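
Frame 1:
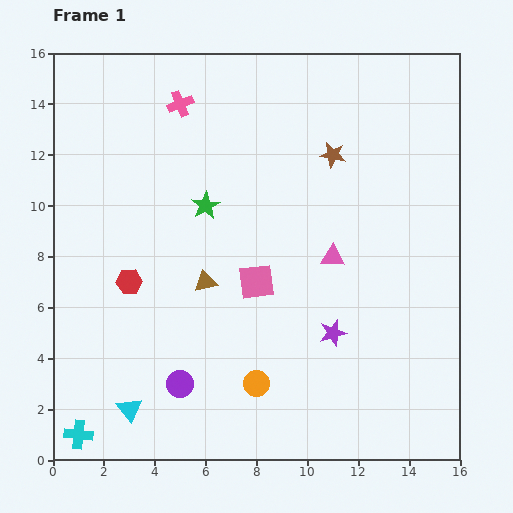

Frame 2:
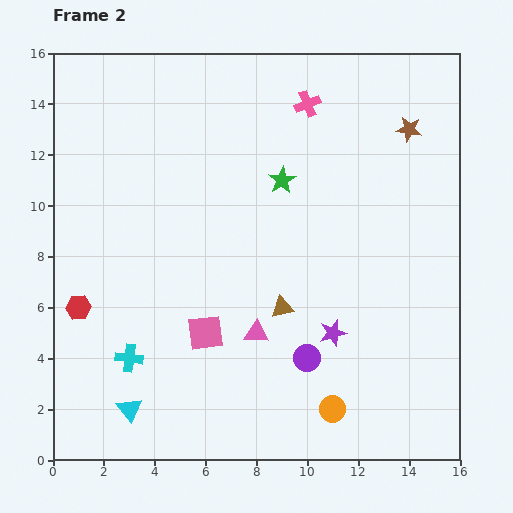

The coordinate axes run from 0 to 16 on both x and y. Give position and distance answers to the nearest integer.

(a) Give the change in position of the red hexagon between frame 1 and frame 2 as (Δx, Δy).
(-2, -1)

The red hexagon was at (3, 7) in frame 1 and (1, 6) in frame 2.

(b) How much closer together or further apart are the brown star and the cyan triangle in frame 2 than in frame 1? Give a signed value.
+3

Distance in frame 1: 13. Distance in frame 2: 16.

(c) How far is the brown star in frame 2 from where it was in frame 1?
3

The brown star moved from (11, 12) to (14, 13), a distance of √(3² + 1²) ≈ 3.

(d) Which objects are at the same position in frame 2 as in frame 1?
the purple star, the cyan triangle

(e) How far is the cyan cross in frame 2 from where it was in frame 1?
4

The cyan cross moved from (1, 1) to (3, 4), a distance of √(2² + 3²) ≈ 4.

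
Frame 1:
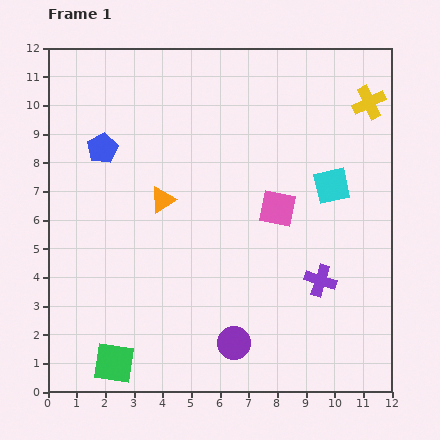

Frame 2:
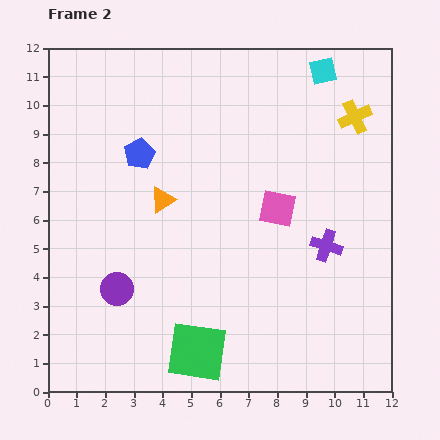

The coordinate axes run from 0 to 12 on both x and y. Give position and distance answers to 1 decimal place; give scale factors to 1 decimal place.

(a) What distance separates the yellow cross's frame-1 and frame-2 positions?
0.7

The yellow cross moved from (11.2, 10.1) to (10.7, 9.6), a distance of √(0.5² + 0.5²) ≈ 0.7.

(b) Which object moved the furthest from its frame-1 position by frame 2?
the purple circle

(moved 4.5; next 4.0)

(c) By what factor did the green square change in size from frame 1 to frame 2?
1.5×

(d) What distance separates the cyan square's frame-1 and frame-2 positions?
4.0

The cyan square moved from (9.9, 7.2) to (9.6, 11.2), a distance of √(0.3² + 4.0²) ≈ 4.0.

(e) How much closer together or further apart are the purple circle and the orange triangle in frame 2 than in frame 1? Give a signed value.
-2.1

Distance in frame 1: 5.6. Distance in frame 2: 3.5.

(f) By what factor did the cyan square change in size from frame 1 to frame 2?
0.8×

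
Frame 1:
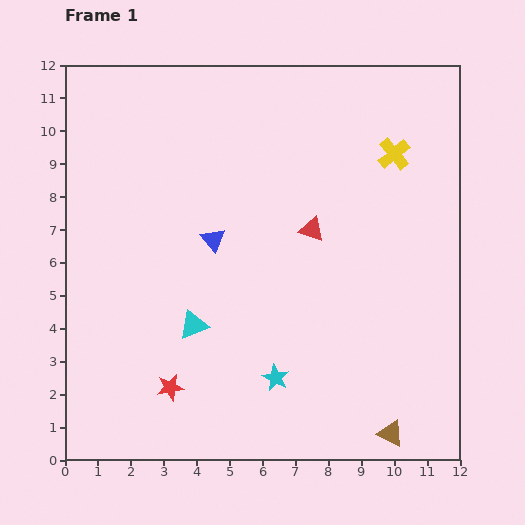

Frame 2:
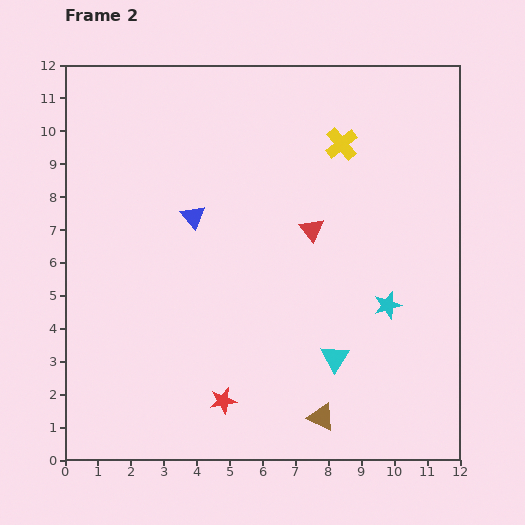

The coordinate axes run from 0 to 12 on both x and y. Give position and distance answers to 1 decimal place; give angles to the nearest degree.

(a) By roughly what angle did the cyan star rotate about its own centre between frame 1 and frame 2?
27° clockwise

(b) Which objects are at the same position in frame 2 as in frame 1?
the red triangle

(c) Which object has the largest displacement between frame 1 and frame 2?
the cyan triangle

(moved 4.4; next 4.0)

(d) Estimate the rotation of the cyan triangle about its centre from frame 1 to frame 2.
37° counter-clockwise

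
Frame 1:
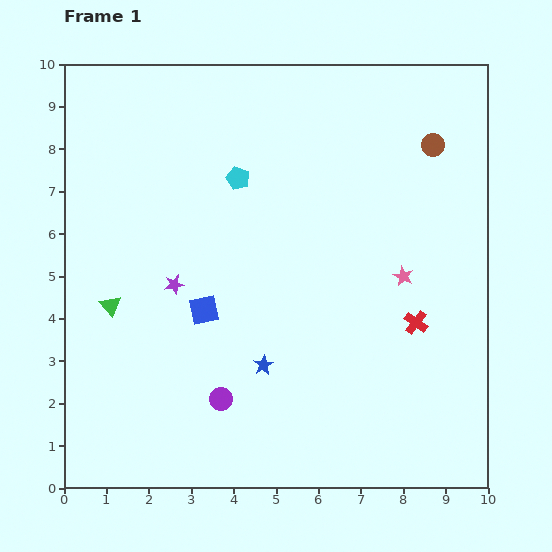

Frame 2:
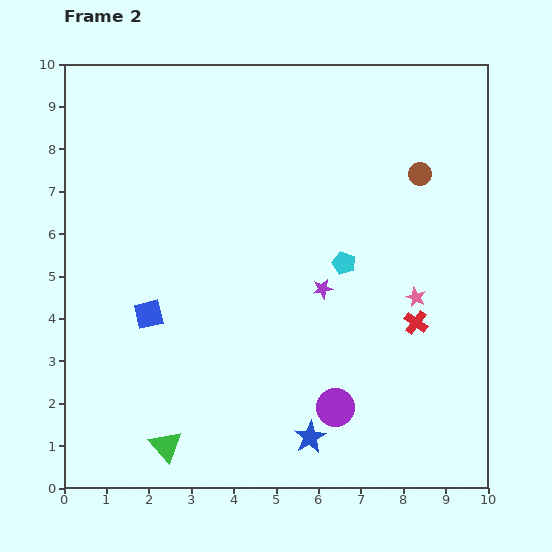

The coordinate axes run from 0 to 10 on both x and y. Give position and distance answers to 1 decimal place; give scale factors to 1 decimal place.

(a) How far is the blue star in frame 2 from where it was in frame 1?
2.0

The blue star moved from (4.7, 2.9) to (5.8, 1.2), a distance of √(1.1² + 1.7²) ≈ 2.0.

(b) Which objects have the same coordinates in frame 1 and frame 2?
the red cross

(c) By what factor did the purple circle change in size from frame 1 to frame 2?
1.6×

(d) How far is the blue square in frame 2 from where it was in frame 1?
1.3

The blue square moved from (3.3, 4.2) to (2.0, 4.1), a distance of √(1.3² + 0.1²) ≈ 1.3.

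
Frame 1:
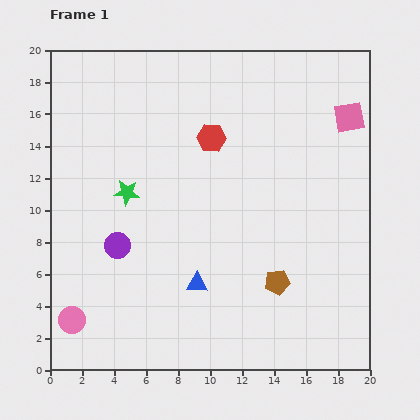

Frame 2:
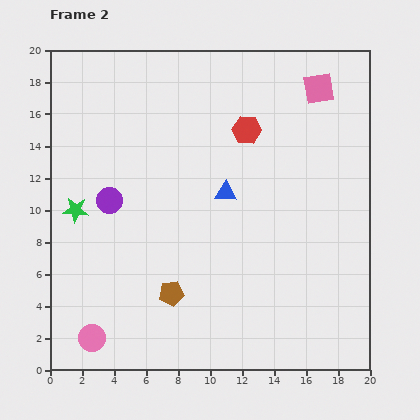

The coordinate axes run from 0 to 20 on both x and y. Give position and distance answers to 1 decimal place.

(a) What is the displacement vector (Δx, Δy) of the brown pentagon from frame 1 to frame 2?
(-6.6, -0.7)

The brown pentagon was at (14.2, 5.5) in frame 1 and (7.6, 4.8) in frame 2.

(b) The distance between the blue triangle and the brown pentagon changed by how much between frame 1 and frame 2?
+2.2

Distance in frame 1: 5.0. Distance in frame 2: 7.2.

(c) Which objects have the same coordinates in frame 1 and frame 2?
none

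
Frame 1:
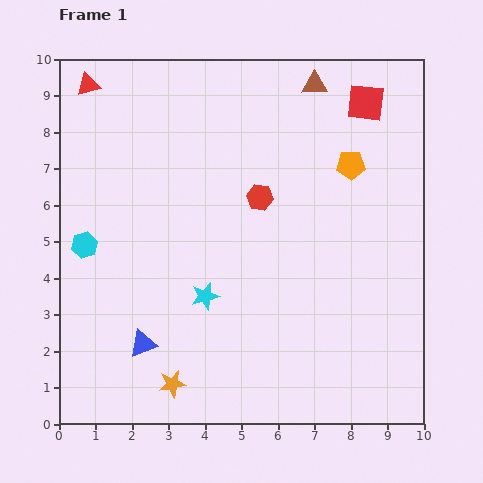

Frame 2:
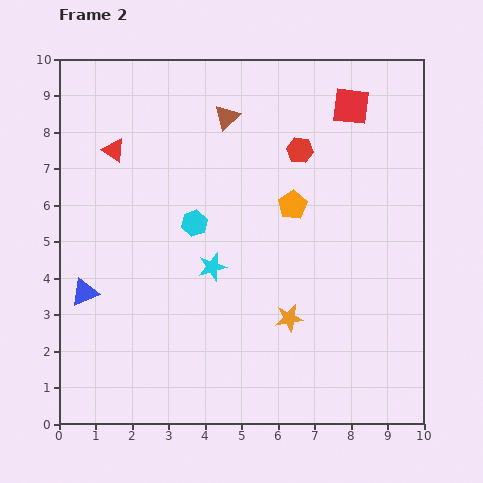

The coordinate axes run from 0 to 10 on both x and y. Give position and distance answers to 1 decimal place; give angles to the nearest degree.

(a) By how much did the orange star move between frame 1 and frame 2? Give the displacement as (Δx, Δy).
(3.2, 1.8)

The orange star was at (3.1, 1.1) in frame 1 and (6.3, 2.9) in frame 2.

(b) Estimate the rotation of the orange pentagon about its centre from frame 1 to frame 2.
29° counter-clockwise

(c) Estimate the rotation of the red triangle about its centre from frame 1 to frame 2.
49° clockwise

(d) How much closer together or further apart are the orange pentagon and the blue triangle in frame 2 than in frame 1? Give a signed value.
-1.3

Distance in frame 1: 7.5. Distance in frame 2: 6.2.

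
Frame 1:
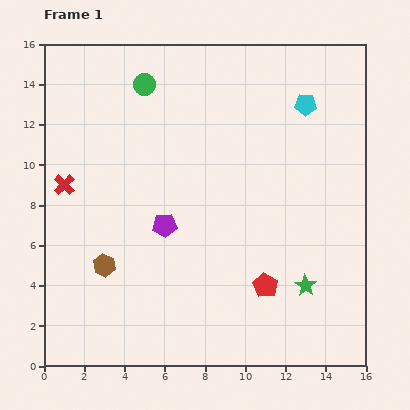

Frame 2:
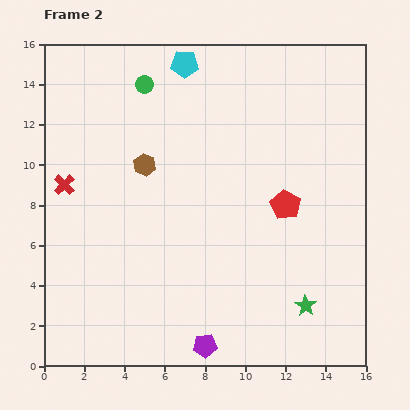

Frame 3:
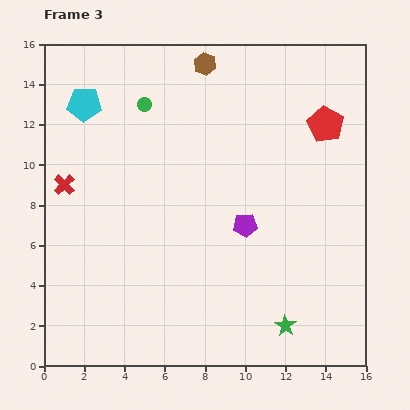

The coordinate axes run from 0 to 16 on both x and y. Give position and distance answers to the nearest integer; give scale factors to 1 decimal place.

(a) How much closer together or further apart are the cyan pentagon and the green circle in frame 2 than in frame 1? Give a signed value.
-6

Distance in frame 1: 8. Distance in frame 2: 2.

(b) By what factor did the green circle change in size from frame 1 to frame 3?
0.7×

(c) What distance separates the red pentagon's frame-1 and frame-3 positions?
9

The red pentagon moved from (11, 4) to (14, 12), a distance of √(3² + 8²) ≈ 9.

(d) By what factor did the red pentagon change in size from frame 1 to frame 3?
1.5×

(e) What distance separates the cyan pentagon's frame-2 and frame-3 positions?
5

The cyan pentagon moved from (7, 15) to (2, 13), a distance of √(5² + 2²) ≈ 5.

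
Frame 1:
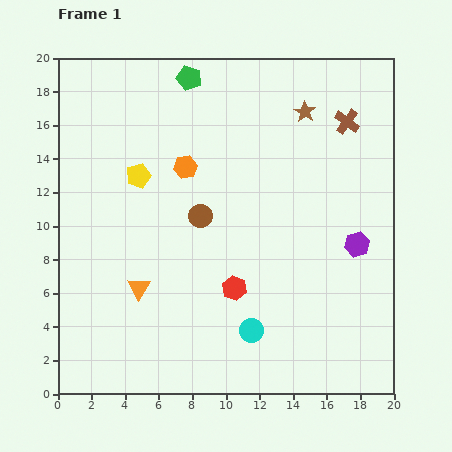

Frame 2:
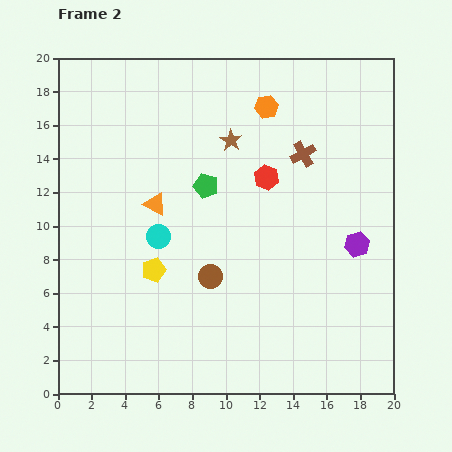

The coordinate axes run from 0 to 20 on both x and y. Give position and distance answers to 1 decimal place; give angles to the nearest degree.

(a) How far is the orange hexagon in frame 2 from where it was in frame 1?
6.0

The orange hexagon moved from (7.6, 13.5) to (12.4, 17.1), a distance of √(4.8² + 3.6²) ≈ 6.0.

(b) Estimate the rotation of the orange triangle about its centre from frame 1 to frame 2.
35° counter-clockwise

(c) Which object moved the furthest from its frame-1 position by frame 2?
the cyan circle

(moved 7.8; next 6.9)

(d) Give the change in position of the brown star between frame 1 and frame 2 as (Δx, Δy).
(-4.4, -1.7)

The brown star was at (14.7, 16.8) in frame 1 and (10.3, 15.1) in frame 2.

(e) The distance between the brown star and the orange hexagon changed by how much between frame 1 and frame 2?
-4.9

Distance in frame 1: 7.8. Distance in frame 2: 2.9.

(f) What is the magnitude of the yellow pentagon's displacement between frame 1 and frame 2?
5.7

The yellow pentagon moved from (4.8, 13.0) to (5.7, 7.4), a distance of √(0.9² + 5.6²) ≈ 5.7.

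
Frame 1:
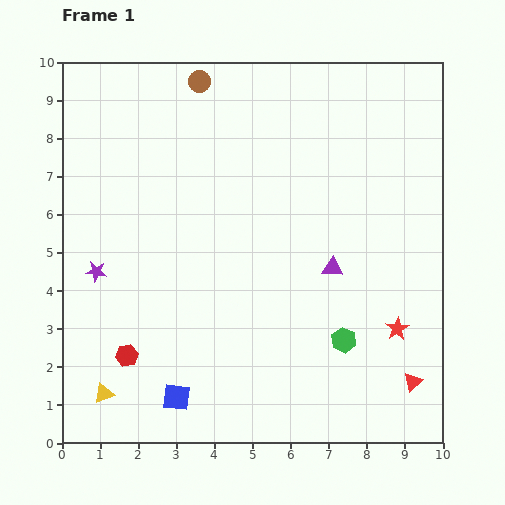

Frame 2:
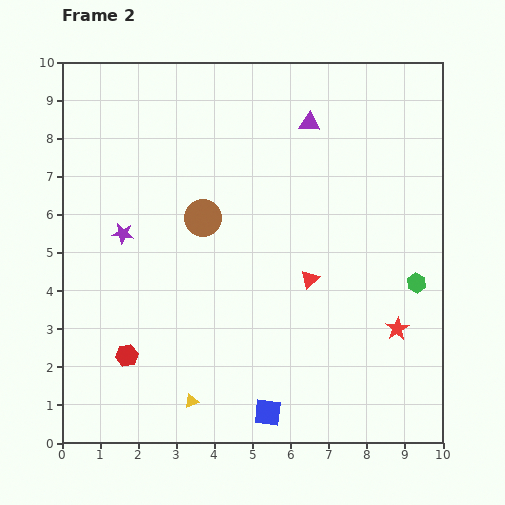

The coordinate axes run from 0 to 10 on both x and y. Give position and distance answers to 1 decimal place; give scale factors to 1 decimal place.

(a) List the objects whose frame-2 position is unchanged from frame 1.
the red star, the red hexagon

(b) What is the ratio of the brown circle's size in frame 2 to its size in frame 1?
1.7×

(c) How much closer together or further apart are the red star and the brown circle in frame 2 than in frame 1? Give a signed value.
-2.4

Distance in frame 1: 8.3. Distance in frame 2: 5.9.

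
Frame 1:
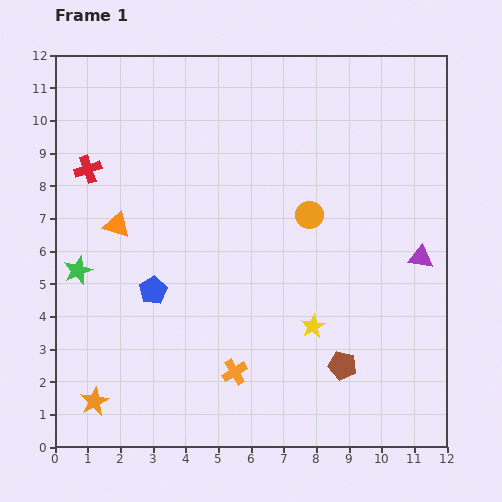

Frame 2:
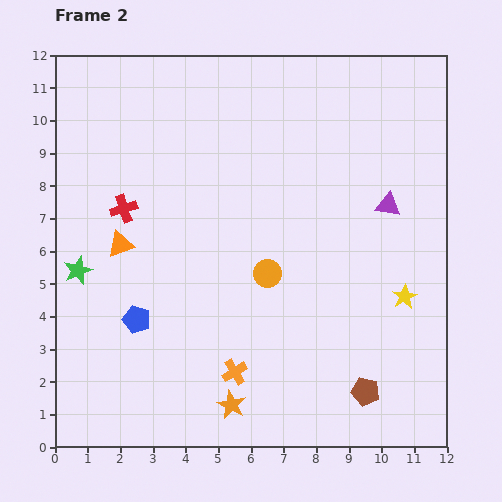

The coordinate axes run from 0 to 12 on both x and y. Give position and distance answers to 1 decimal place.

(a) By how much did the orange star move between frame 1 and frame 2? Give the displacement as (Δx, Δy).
(4.2, -0.1)

The orange star was at (1.2, 1.4) in frame 1 and (5.4, 1.3) in frame 2.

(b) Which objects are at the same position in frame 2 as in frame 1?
the green star, the orange cross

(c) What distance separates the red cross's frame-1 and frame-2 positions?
1.6

The red cross moved from (1.0, 8.5) to (2.1, 7.3), a distance of √(1.1² + 1.2²) ≈ 1.6.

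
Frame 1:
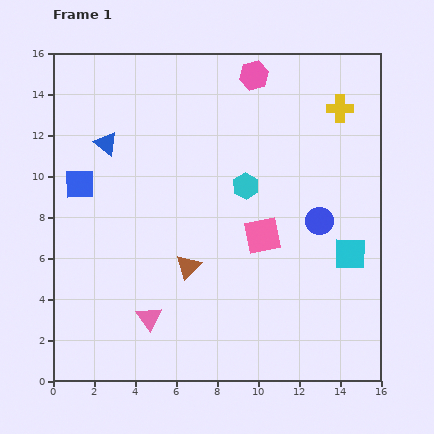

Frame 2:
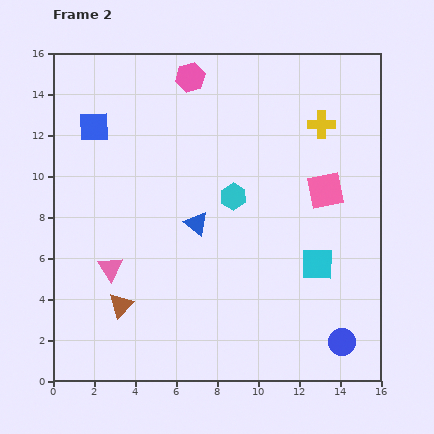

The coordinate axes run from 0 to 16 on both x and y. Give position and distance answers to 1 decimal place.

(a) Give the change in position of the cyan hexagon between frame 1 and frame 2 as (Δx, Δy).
(-0.6, -0.5)

The cyan hexagon was at (9.4, 9.5) in frame 1 and (8.8, 9.0) in frame 2.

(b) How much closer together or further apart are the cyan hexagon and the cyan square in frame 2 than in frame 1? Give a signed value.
-0.8

Distance in frame 1: 6.1. Distance in frame 2: 5.3.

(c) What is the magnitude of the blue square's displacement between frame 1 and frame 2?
2.9

The blue square moved from (1.3, 9.6) to (2.0, 12.4), a distance of √(0.7² + 2.8²) ≈ 2.9.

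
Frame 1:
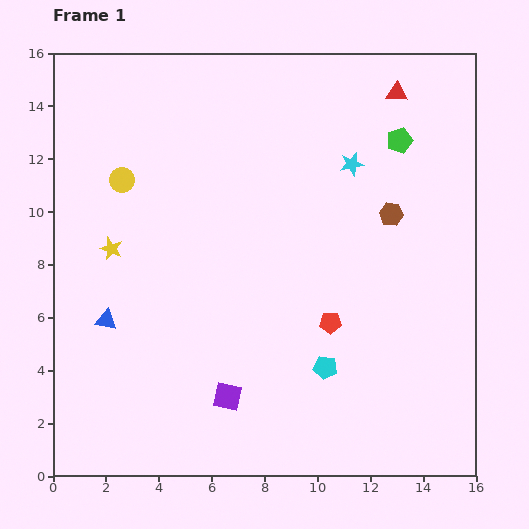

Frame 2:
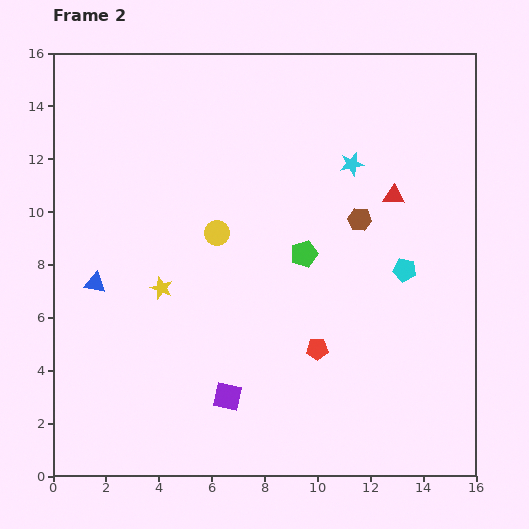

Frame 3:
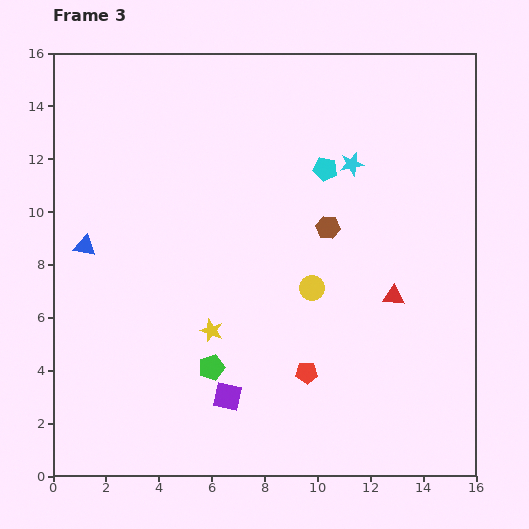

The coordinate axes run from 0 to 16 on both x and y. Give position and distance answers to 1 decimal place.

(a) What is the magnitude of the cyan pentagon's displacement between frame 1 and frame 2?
4.8

The cyan pentagon moved from (10.3, 4.1) to (13.3, 7.8), a distance of √(3.0² + 3.7²) ≈ 4.8.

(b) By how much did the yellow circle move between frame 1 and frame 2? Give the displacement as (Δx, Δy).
(3.6, -2.0)

The yellow circle was at (2.6, 11.2) in frame 1 and (6.2, 9.2) in frame 2.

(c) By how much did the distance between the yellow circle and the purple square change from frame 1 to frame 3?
-3.9

Distance in frame 1: 9.1. Distance in frame 3: 5.2.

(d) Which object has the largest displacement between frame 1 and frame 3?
the green pentagon

(moved 11.2; next 8.3)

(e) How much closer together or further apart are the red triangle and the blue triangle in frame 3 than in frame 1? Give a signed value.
-2.1

Distance in frame 1: 14.0. Distance in frame 3: 11.9.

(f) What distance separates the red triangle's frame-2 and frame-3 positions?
3.8

The red triangle moved from (12.9, 10.6) to (12.9, 6.8), a distance of √(0.0² + 3.8²) ≈ 3.8.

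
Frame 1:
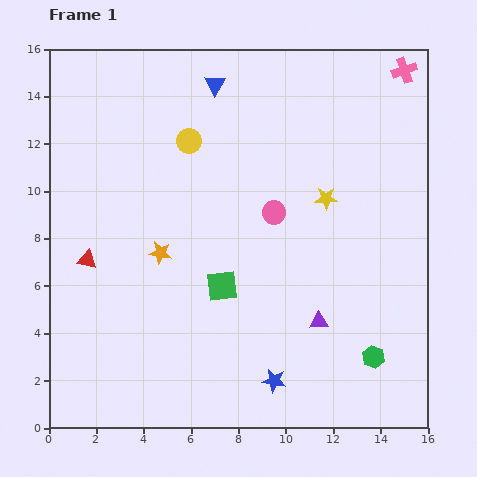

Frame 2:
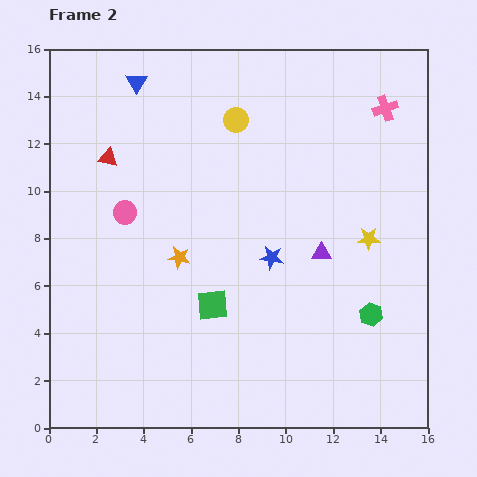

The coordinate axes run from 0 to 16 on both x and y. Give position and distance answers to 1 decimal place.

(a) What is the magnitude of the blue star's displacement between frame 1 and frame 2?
5.2

The blue star moved from (9.5, 2.0) to (9.4, 7.2), a distance of √(0.1² + 5.2²) ≈ 5.2.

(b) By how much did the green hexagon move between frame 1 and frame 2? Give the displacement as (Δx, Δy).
(-0.1, 1.8)

The green hexagon was at (13.7, 3.0) in frame 1 and (13.6, 4.8) in frame 2.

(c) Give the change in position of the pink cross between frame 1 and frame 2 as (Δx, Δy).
(-0.8, -1.6)

The pink cross was at (15.0, 15.1) in frame 1 and (14.2, 13.5) in frame 2.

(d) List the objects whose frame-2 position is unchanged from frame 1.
none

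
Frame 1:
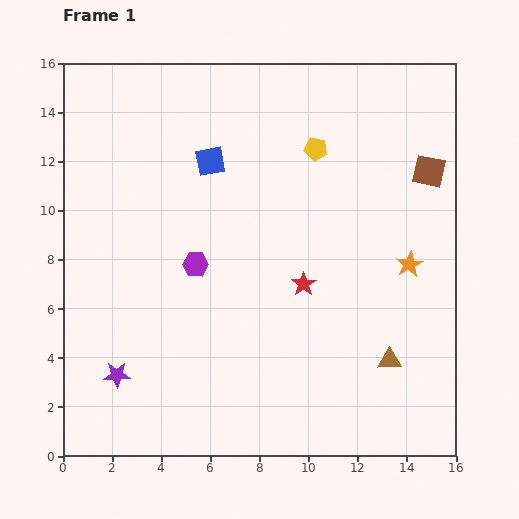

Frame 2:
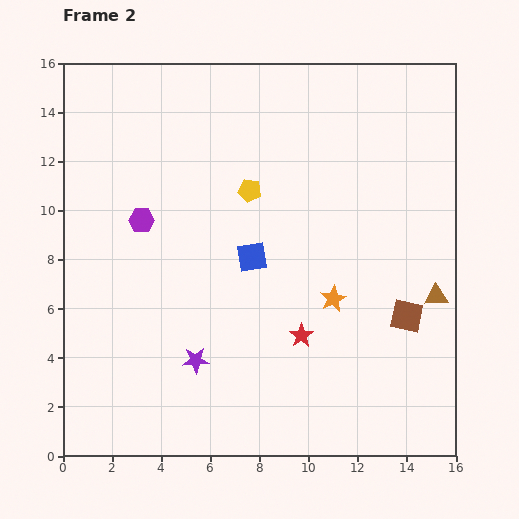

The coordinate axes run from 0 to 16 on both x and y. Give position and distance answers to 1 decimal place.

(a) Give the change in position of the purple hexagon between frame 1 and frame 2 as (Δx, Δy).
(-2.2, 1.8)

The purple hexagon was at (5.4, 7.8) in frame 1 and (3.2, 9.6) in frame 2.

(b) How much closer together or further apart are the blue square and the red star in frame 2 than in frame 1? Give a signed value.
-2.5

Distance in frame 1: 6.3. Distance in frame 2: 3.8.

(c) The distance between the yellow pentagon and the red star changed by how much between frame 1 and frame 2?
+0.8

Distance in frame 1: 5.5. Distance in frame 2: 6.3.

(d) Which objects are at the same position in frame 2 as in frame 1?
none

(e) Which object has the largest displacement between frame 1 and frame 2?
the brown square

(moved 6.0; next 4.3)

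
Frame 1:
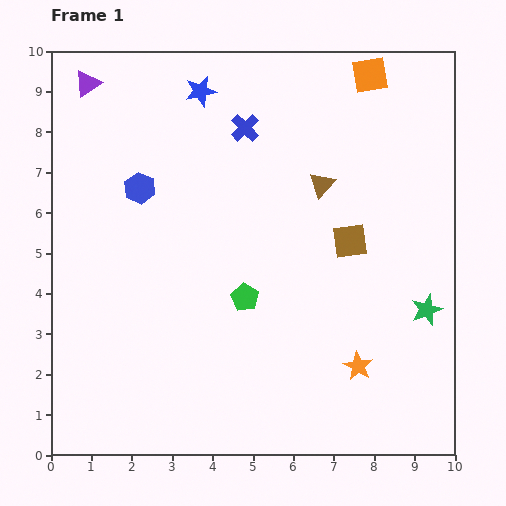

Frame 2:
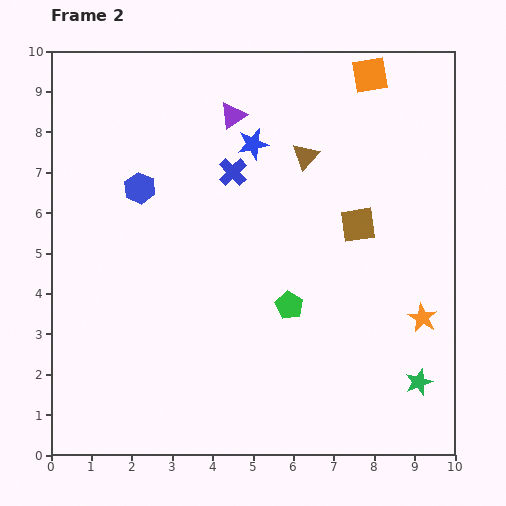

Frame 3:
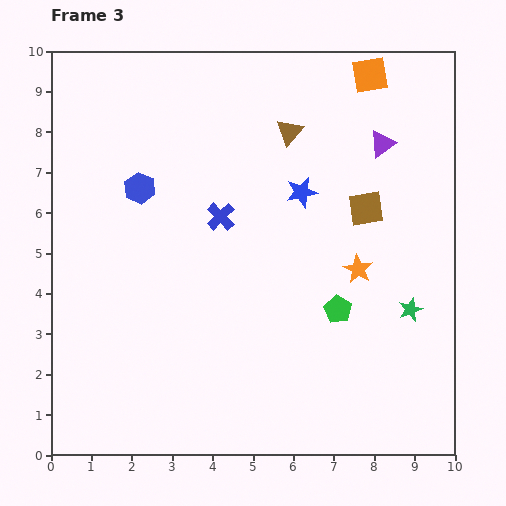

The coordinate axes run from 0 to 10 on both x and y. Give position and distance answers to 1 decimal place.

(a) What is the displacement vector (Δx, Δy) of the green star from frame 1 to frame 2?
(-0.2, -1.8)

The green star was at (9.3, 3.6) in frame 1 and (9.1, 1.8) in frame 2.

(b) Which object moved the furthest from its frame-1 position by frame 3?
the purple triangle

(moved 7.5; next 3.5)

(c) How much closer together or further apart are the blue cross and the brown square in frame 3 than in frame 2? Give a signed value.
+0.2

Distance in frame 2: 3.4. Distance in frame 3: 3.6.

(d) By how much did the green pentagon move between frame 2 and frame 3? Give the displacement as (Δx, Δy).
(1.2, -0.1)

The green pentagon was at (5.9, 3.7) in frame 2 and (7.1, 3.6) in frame 3.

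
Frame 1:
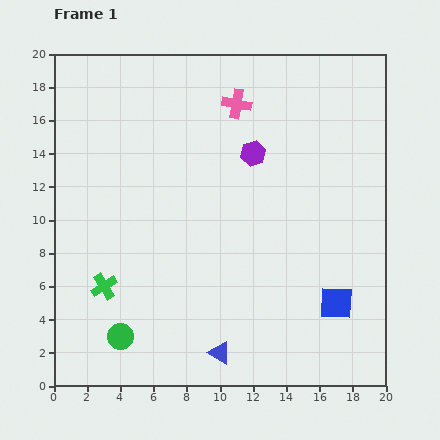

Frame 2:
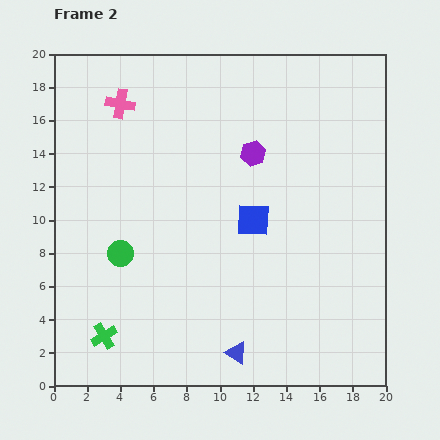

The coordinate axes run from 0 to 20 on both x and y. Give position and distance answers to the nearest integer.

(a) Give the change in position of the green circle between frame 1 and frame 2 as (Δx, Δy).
(0, 5)

The green circle was at (4, 3) in frame 1 and (4, 8) in frame 2.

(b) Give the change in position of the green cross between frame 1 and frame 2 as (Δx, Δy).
(0, -3)

The green cross was at (3, 6) in frame 1 and (3, 3) in frame 2.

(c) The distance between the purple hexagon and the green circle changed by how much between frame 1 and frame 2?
-4

Distance in frame 1: 14. Distance in frame 2: 10.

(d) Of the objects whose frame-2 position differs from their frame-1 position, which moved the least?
the blue triangle

(moved 1)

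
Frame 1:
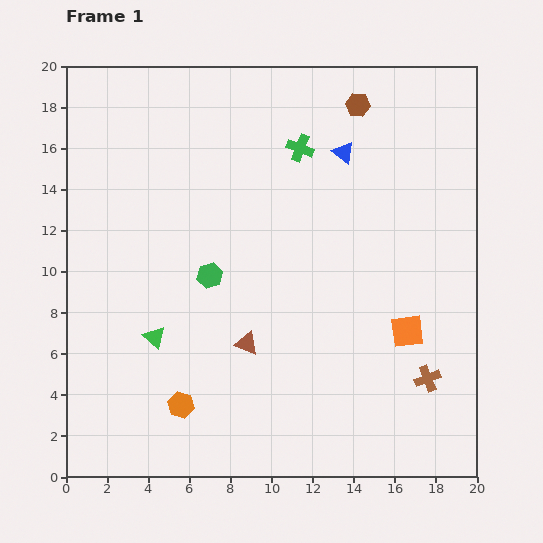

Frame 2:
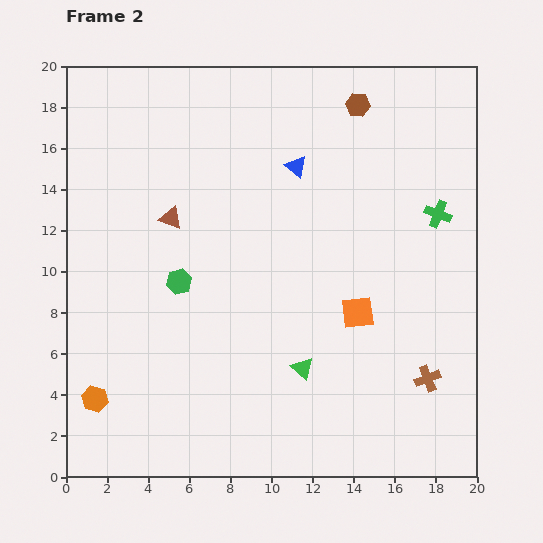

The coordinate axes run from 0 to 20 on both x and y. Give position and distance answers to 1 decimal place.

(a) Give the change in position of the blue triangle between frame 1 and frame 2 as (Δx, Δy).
(-2.3, -0.7)

The blue triangle was at (13.5, 15.8) in frame 1 and (11.2, 15.1) in frame 2.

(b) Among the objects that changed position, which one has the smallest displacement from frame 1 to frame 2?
the green hexagon

(moved 1.5)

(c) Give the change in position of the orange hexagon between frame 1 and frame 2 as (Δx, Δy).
(-4.2, 0.3)

The orange hexagon was at (5.6, 3.5) in frame 1 and (1.4, 3.8) in frame 2.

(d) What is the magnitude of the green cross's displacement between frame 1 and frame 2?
7.4

The green cross moved from (11.4, 16.0) to (18.1, 12.8), a distance of √(6.7² + 3.2²) ≈ 7.4.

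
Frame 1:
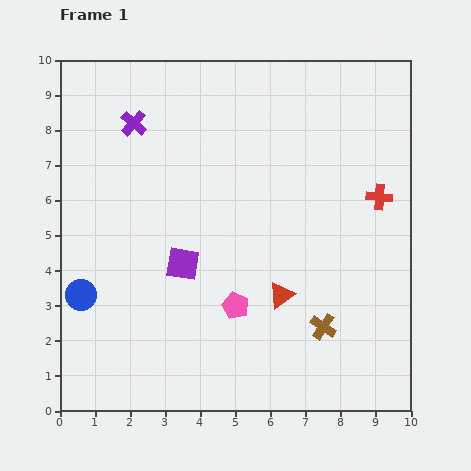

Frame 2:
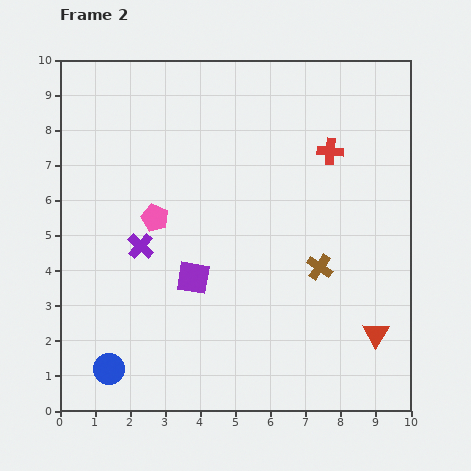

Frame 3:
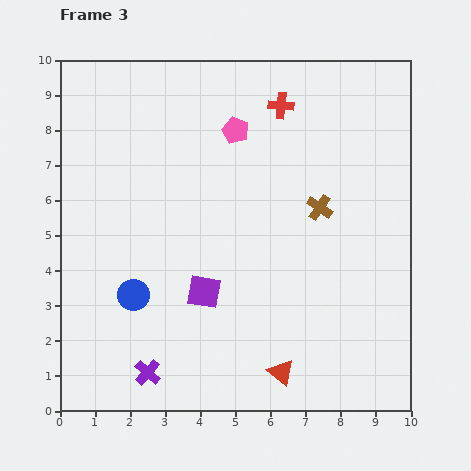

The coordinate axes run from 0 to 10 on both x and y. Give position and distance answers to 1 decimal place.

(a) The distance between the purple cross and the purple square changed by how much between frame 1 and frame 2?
-2.5

Distance in frame 1: 4.2. Distance in frame 2: 1.7.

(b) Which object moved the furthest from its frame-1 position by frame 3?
the purple cross

(moved 7.1; next 5.0)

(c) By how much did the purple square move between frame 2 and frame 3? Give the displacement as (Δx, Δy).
(0.3, -0.4)

The purple square was at (3.8, 3.8) in frame 2 and (4.1, 3.4) in frame 3.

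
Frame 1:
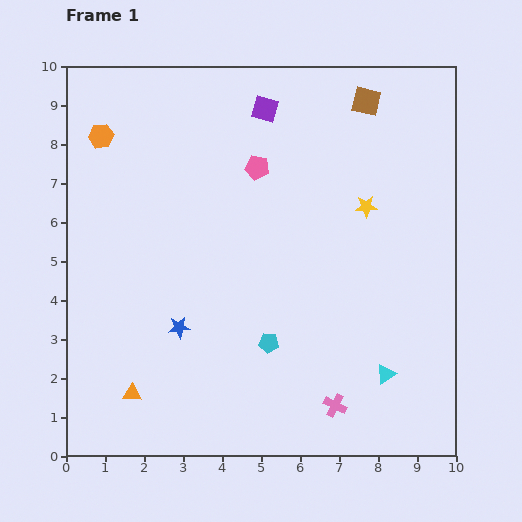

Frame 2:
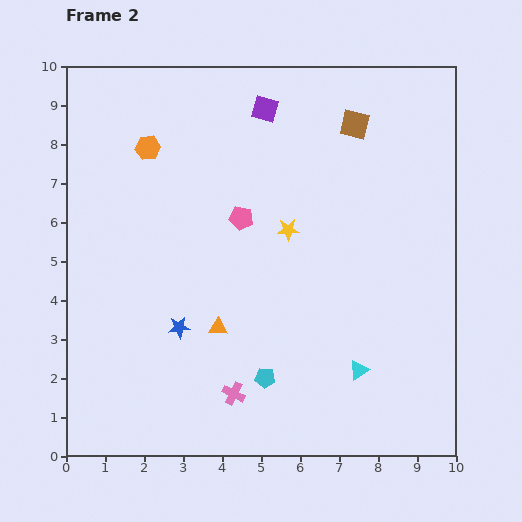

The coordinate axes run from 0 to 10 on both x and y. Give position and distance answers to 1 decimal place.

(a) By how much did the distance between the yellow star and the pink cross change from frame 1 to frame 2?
-0.8

Distance in frame 1: 5.2. Distance in frame 2: 4.4.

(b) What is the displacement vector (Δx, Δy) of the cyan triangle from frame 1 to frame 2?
(-0.7, 0.1)

The cyan triangle was at (8.2, 2.1) in frame 1 and (7.5, 2.2) in frame 2.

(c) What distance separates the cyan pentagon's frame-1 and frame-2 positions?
0.9

The cyan pentagon moved from (5.2, 2.9) to (5.1, 2.0), a distance of √(0.1² + 0.9²) ≈ 0.9.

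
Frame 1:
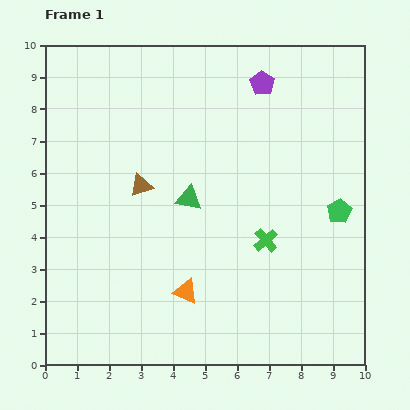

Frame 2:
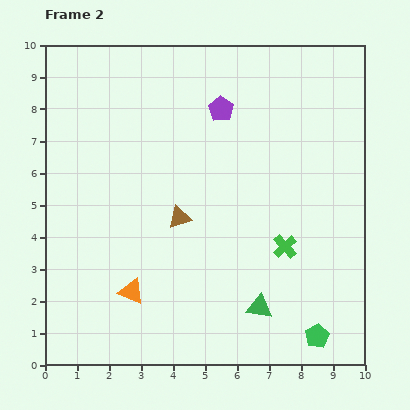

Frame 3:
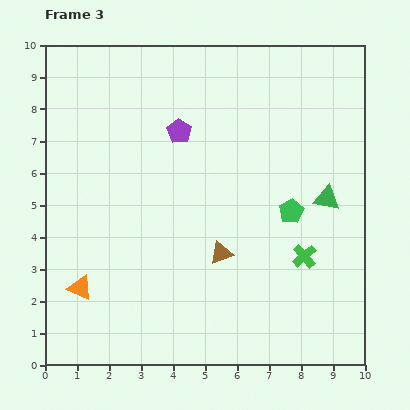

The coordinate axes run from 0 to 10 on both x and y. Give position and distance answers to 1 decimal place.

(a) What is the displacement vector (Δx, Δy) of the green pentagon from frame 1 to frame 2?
(-0.7, -3.9)

The green pentagon was at (9.2, 4.8) in frame 1 and (8.5, 0.9) in frame 2.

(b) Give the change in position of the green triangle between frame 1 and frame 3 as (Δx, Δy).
(4.3, 0.0)

The green triangle was at (4.5, 5.2) in frame 1 and (8.8, 5.2) in frame 3.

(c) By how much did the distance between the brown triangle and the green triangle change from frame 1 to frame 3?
+2.1

Distance in frame 1: 1.6. Distance in frame 3: 3.7.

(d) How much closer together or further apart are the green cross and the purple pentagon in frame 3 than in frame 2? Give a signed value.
+0.8

Distance in frame 2: 4.7. Distance in frame 3: 5.5.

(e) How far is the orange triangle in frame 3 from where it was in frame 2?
1.6

The orange triangle moved from (2.7, 2.3) to (1.1, 2.4), a distance of √(1.6² + 0.1²) ≈ 1.6.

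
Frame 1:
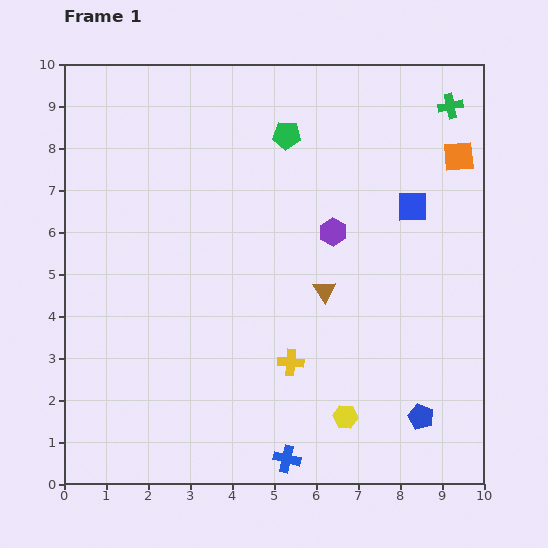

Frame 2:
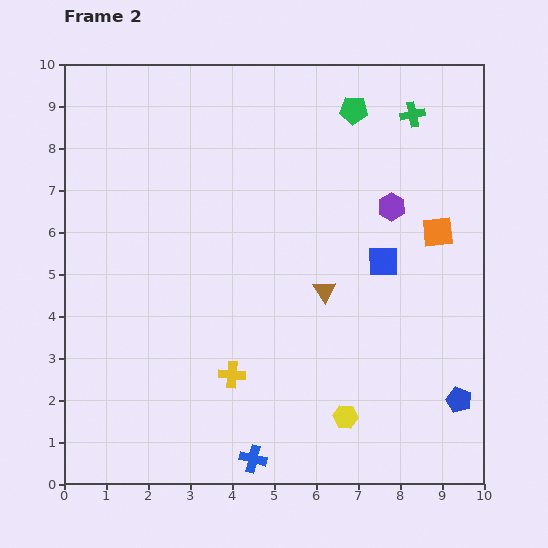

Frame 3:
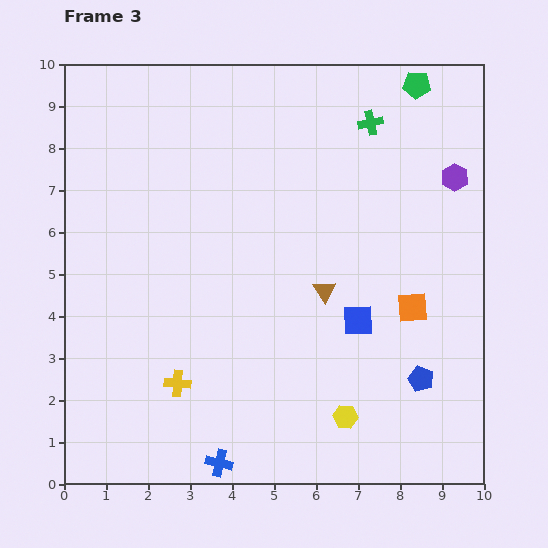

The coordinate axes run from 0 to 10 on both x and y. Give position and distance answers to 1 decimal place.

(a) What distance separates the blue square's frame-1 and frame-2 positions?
1.5

The blue square moved from (8.3, 6.6) to (7.6, 5.3), a distance of √(0.7² + 1.3²) ≈ 1.5.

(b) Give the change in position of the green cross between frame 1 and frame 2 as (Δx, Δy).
(-0.9, -0.2)

The green cross was at (9.2, 9.0) in frame 1 and (8.3, 8.8) in frame 2.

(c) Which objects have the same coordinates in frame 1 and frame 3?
the yellow hexagon, the brown triangle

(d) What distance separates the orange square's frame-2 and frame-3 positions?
1.9

The orange square moved from (8.9, 6.0) to (8.3, 4.2), a distance of √(0.6² + 1.8²) ≈ 1.9.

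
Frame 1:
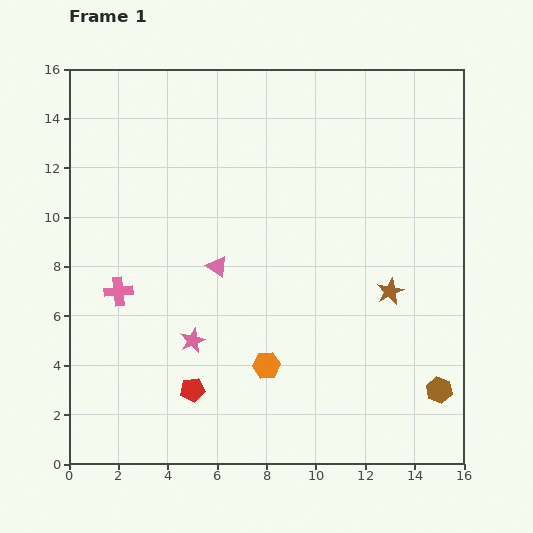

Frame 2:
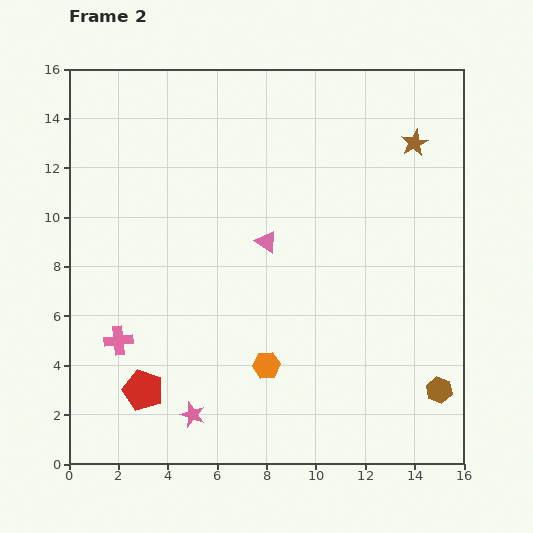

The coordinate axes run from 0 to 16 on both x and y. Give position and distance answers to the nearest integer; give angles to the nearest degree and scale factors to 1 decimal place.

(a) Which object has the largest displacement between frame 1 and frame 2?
the brown star

(moved 6; next 3)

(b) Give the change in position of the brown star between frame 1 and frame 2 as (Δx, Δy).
(1, 6)

The brown star was at (13, 7) in frame 1 and (14, 13) in frame 2.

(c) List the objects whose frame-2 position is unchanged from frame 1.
the brown hexagon, the orange hexagon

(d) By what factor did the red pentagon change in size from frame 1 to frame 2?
1.7×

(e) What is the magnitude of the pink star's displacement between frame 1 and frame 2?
3

The pink star moved from (5, 5) to (5, 2), a distance of √(0² + 3²) ≈ 3.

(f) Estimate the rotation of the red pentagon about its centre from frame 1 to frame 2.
29° clockwise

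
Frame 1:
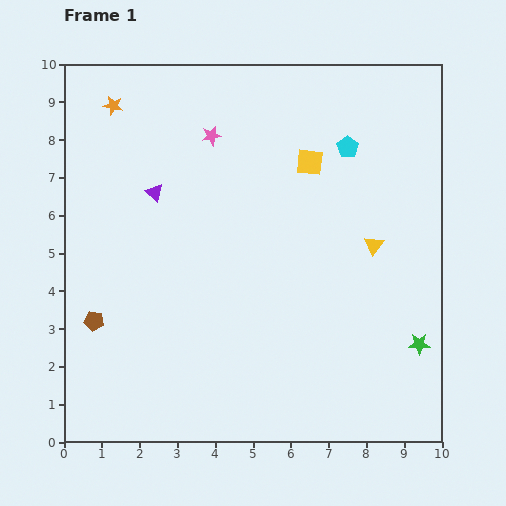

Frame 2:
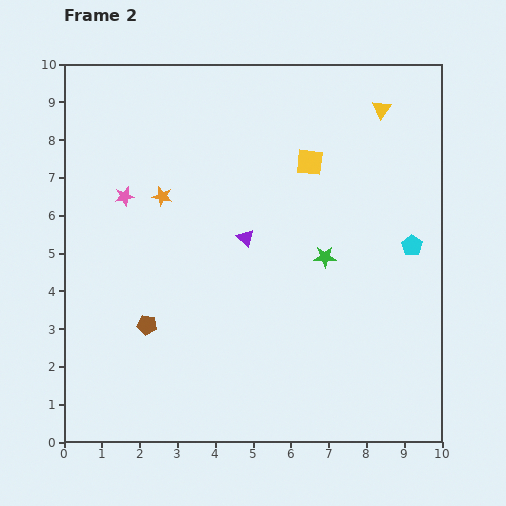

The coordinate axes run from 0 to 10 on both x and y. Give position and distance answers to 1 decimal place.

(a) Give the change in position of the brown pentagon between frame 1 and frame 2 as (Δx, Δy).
(1.4, -0.1)

The brown pentagon was at (0.8, 3.2) in frame 1 and (2.2, 3.1) in frame 2.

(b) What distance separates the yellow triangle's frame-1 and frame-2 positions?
3.6

The yellow triangle moved from (8.2, 5.2) to (8.4, 8.8), a distance of √(0.2² + 3.6²) ≈ 3.6.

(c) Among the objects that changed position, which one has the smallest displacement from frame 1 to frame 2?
the brown pentagon

(moved 1.4)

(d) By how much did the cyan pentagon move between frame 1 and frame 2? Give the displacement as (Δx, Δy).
(1.7, -2.6)

The cyan pentagon was at (7.5, 7.8) in frame 1 and (9.2, 5.2) in frame 2.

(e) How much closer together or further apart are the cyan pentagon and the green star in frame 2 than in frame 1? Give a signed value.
-3.2

Distance in frame 1: 5.5. Distance in frame 2: 2.3.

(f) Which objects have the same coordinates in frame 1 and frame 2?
the yellow square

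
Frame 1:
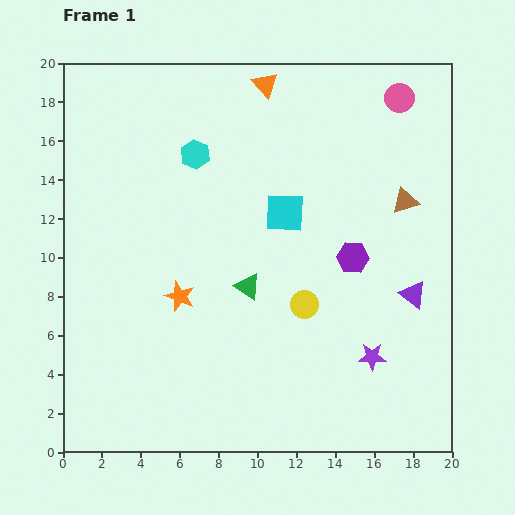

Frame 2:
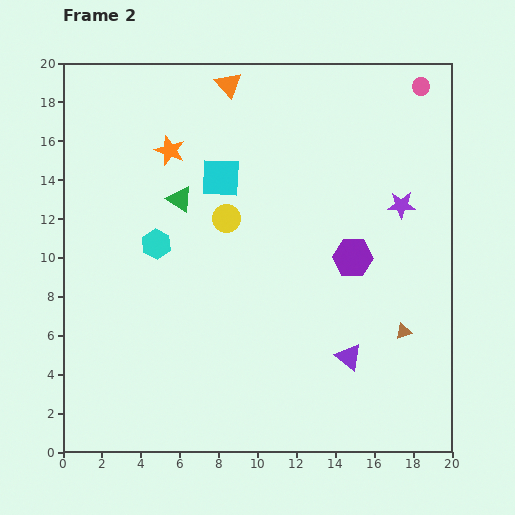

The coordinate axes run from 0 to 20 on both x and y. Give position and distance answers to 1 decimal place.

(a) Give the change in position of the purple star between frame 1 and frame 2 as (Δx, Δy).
(1.5, 7.8)

The purple star was at (15.9, 4.9) in frame 1 and (17.4, 12.7) in frame 2.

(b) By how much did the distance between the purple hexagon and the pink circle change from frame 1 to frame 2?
+1.0

Distance in frame 1: 8.5. Distance in frame 2: 9.5.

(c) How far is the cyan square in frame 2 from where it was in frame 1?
3.8

The cyan square moved from (11.4, 12.3) to (8.1, 14.1), a distance of √(3.3² + 1.8²) ≈ 3.8.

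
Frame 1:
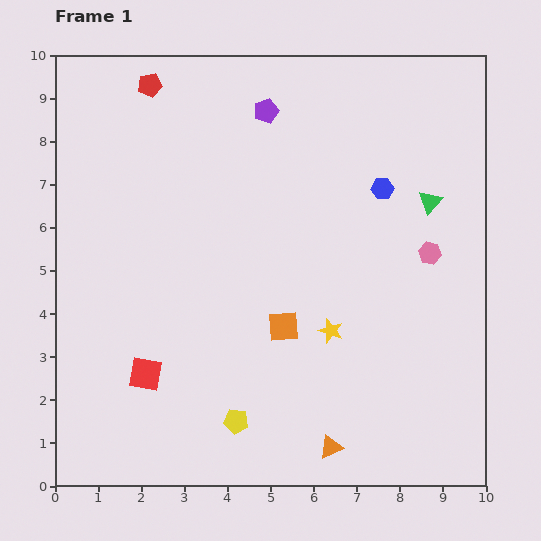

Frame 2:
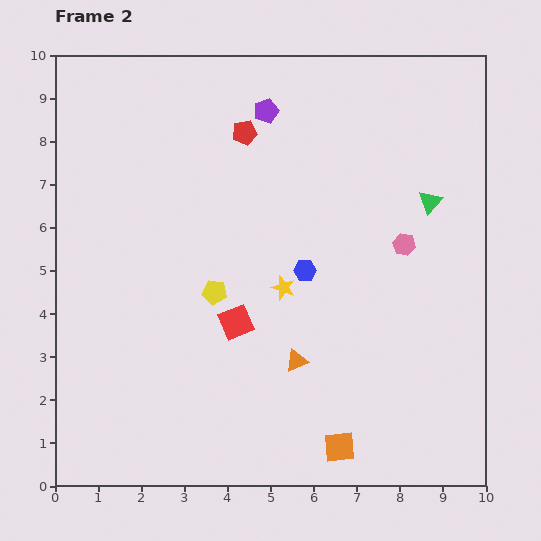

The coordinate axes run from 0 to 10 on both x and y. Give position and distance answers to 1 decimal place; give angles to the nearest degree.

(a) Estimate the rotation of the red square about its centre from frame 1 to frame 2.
32° counter-clockwise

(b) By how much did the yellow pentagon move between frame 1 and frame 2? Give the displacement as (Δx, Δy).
(-0.5, 3.0)

The yellow pentagon was at (4.2, 1.5) in frame 1 and (3.7, 4.5) in frame 2.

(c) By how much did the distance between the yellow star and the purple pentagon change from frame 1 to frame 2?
-1.2

Distance in frame 1: 5.3. Distance in frame 2: 4.1.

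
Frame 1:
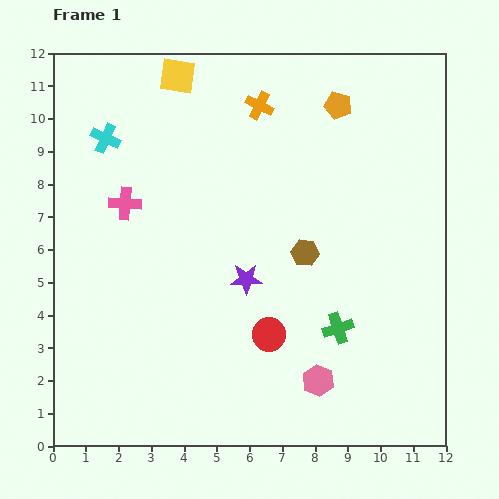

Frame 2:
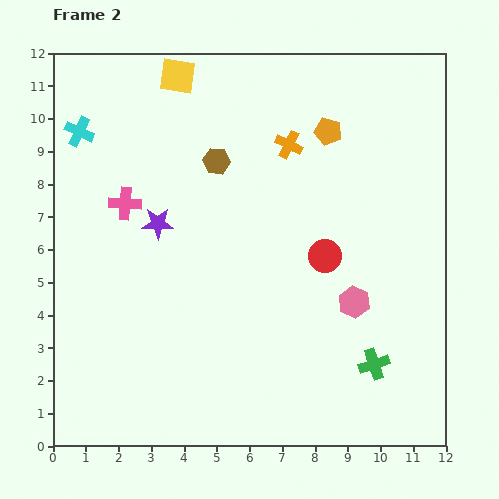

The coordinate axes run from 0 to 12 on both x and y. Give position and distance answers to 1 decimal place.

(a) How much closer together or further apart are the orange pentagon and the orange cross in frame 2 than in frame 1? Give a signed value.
-1.1

Distance in frame 1: 2.4. Distance in frame 2: 1.3.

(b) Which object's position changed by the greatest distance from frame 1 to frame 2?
the brown hexagon

(moved 3.9; next 3.2)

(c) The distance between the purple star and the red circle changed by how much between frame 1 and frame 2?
+3.4

Distance in frame 1: 1.8. Distance in frame 2: 5.2.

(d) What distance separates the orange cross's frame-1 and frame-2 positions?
1.5

The orange cross moved from (6.3, 10.4) to (7.2, 9.2), a distance of √(0.9² + 1.2²) ≈ 1.5.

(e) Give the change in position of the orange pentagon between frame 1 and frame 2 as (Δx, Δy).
(-0.3, -0.8)

The orange pentagon was at (8.7, 10.4) in frame 1 and (8.4, 9.6) in frame 2.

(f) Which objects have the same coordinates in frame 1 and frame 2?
the pink cross, the yellow square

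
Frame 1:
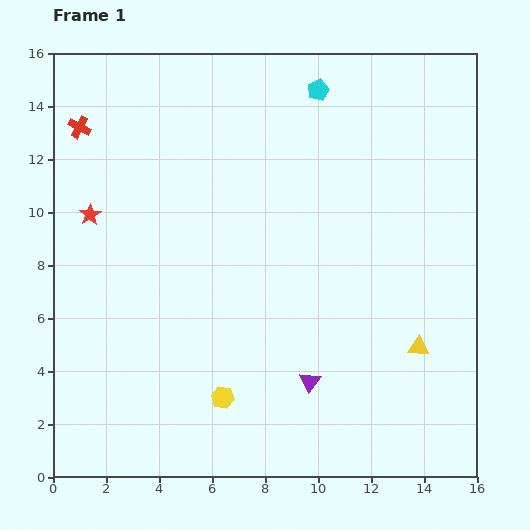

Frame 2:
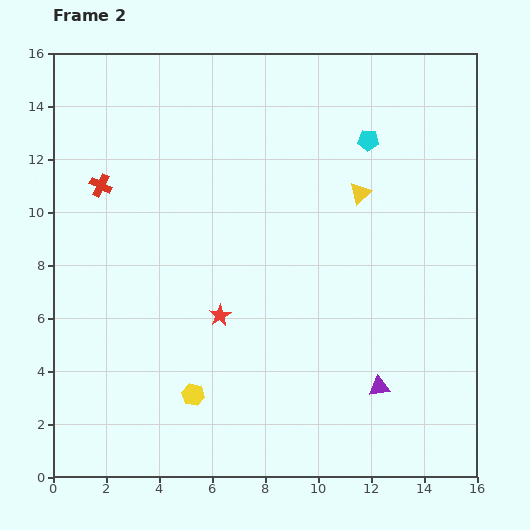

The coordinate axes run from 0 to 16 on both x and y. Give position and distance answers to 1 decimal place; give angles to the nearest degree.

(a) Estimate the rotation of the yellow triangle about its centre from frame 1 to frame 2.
47° counter-clockwise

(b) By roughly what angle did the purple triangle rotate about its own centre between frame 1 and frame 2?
47° clockwise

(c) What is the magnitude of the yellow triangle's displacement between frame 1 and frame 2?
6.2

The yellow triangle moved from (13.8, 4.9) to (11.6, 10.7), a distance of √(2.2² + 5.8²) ≈ 6.2.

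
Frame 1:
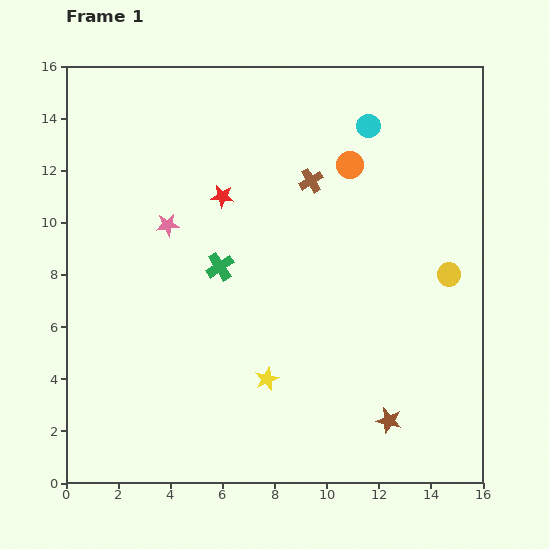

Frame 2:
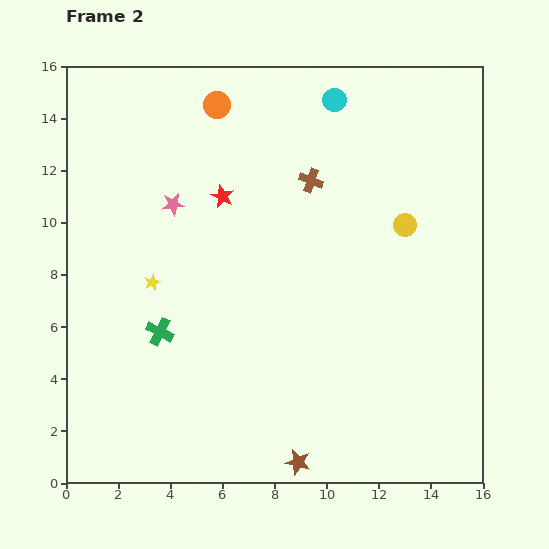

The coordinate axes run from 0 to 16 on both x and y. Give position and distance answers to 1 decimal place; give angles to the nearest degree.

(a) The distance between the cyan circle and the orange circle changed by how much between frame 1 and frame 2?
+2.8

Distance in frame 1: 1.7. Distance in frame 2: 4.5.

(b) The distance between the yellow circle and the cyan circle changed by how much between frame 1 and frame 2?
-1.0

Distance in frame 1: 6.5. Distance in frame 2: 5.5.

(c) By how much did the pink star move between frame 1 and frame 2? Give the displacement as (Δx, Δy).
(0.2, 0.8)

The pink star was at (3.9, 9.9) in frame 1 and (4.1, 10.7) in frame 2.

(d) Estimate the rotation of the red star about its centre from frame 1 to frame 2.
19° clockwise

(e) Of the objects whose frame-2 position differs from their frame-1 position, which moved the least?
the pink star

(moved 0.8)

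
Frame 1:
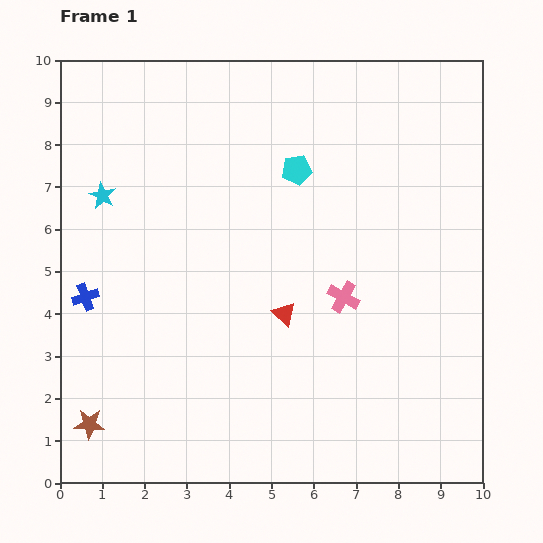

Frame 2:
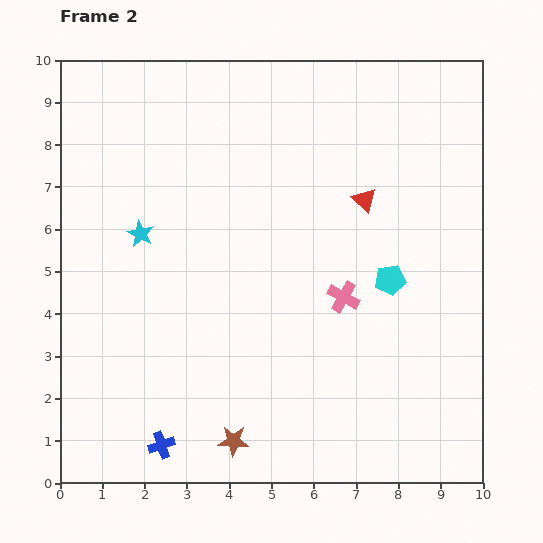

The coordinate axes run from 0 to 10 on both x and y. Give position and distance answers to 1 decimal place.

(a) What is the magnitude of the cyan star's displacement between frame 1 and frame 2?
1.3

The cyan star moved from (1.0, 6.8) to (1.9, 5.9), a distance of √(0.9² + 0.9²) ≈ 1.3.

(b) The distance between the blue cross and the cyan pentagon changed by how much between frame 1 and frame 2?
+0.9

Distance in frame 1: 5.8. Distance in frame 2: 6.7.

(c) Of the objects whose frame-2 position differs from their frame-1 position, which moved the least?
the cyan star

(moved 1.3)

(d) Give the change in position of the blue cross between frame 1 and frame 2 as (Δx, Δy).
(1.8, -3.5)

The blue cross was at (0.6, 4.4) in frame 1 and (2.4, 0.9) in frame 2.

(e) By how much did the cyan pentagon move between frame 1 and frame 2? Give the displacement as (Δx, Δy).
(2.2, -2.6)

The cyan pentagon was at (5.6, 7.4) in frame 1 and (7.8, 4.8) in frame 2.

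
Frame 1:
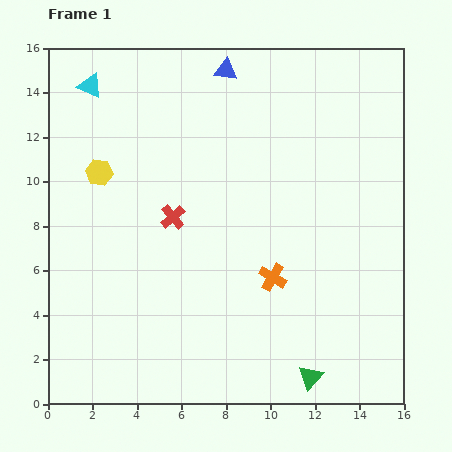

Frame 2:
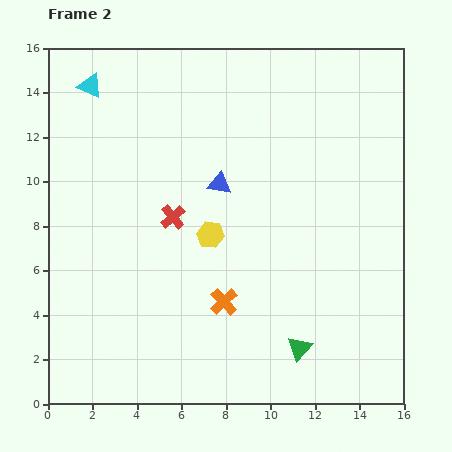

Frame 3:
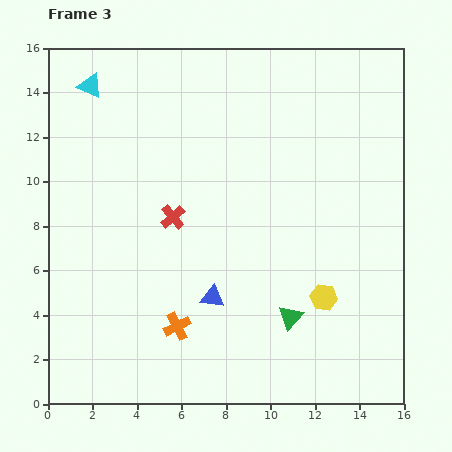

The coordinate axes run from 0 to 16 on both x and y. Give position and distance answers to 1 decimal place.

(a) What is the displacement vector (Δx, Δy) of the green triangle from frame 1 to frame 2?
(-0.5, 1.3)

The green triangle was at (11.8, 1.2) in frame 1 and (11.3, 2.5) in frame 2.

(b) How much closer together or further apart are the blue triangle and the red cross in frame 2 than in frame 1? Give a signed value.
-4.4

Distance in frame 1: 7.0. Distance in frame 2: 2.6.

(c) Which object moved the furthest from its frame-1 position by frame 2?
the yellow hexagon

(moved 5.7; next 5.1)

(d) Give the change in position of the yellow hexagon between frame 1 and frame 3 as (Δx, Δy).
(10.1, -5.6)

The yellow hexagon was at (2.3, 10.4) in frame 1 and (12.4, 4.8) in frame 3.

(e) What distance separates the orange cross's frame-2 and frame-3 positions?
2.4

The orange cross moved from (7.9, 4.6) to (5.8, 3.5), a distance of √(2.1² + 1.1²) ≈ 2.4.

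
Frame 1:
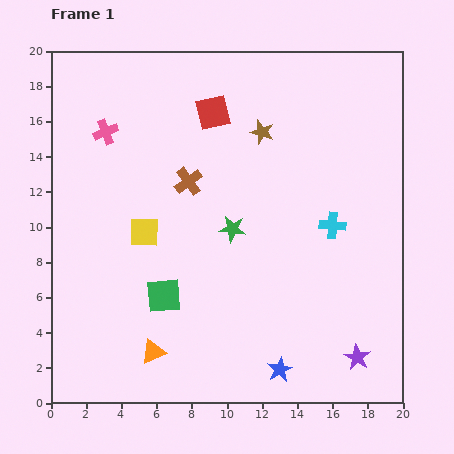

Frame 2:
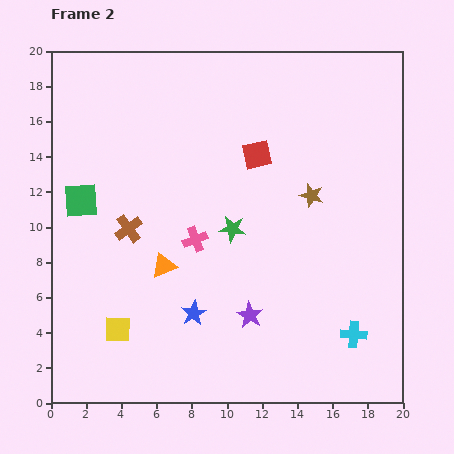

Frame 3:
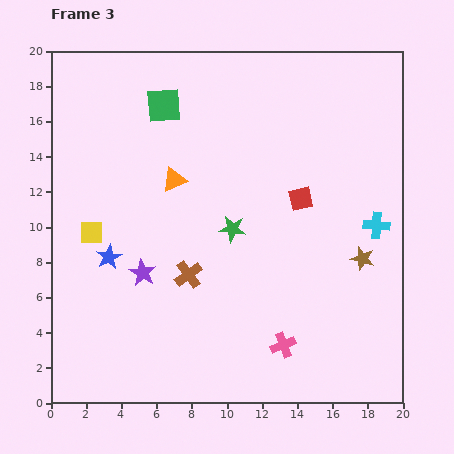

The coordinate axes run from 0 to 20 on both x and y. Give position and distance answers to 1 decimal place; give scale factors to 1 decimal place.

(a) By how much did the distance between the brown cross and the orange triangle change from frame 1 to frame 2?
-7.0

Distance in frame 1: 9.9. Distance in frame 2: 2.9.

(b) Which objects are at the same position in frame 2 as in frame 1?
the green star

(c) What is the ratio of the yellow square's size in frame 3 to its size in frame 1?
0.8×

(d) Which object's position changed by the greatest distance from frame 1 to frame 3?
the pink cross

(moved 15.8; next 13.1)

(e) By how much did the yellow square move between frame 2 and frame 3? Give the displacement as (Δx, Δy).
(-1.5, 5.5)

The yellow square was at (3.8, 4.2) in frame 2 and (2.3, 9.7) in frame 3.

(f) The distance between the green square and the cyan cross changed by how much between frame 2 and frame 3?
-3.4

Distance in frame 2: 17.3. Distance in frame 3: 13.9.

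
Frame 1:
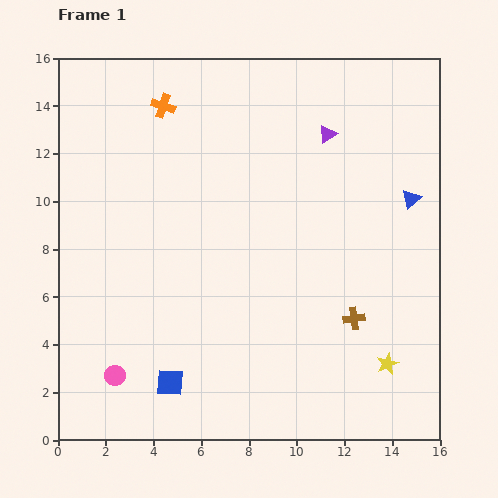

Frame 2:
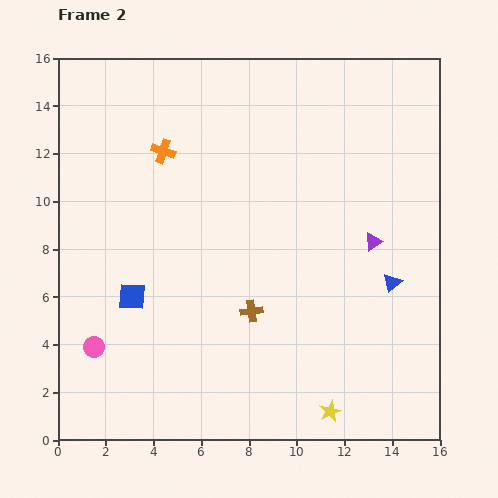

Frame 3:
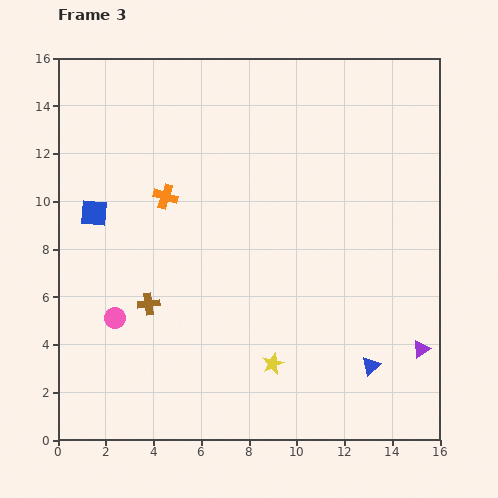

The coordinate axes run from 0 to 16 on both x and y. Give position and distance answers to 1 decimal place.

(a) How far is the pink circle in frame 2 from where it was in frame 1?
1.5

The pink circle moved from (2.4, 2.7) to (1.5, 3.9), a distance of √(0.9² + 1.2²) ≈ 1.5.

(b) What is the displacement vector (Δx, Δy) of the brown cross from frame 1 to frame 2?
(-4.3, 0.3)

The brown cross was at (12.4, 5.1) in frame 1 and (8.1, 5.4) in frame 2.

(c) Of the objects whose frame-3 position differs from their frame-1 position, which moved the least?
the pink circle

(moved 2.4)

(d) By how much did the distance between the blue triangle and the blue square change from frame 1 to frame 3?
+0.5

Distance in frame 1: 12.7. Distance in frame 3: 13.2.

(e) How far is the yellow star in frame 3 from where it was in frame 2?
3.1

The yellow star moved from (11.4, 1.2) to (9.0, 3.2), a distance of √(2.4² + 2.0²) ≈ 3.1.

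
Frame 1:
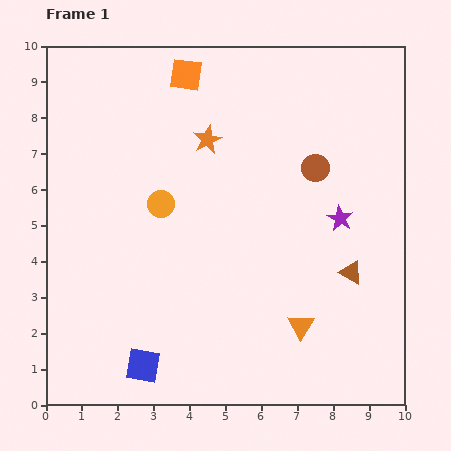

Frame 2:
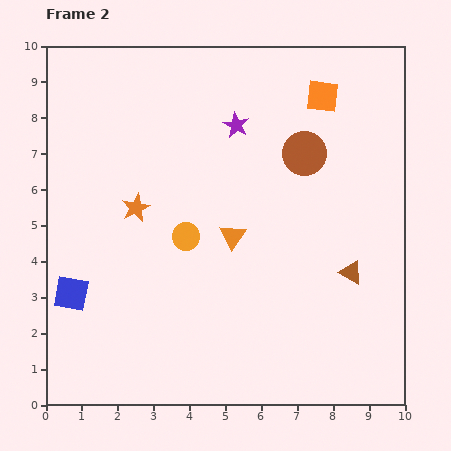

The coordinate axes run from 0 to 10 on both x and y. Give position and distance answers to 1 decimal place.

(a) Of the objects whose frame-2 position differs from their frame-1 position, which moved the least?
the brown circle

(moved 0.5)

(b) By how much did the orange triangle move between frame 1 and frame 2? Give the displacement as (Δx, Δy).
(-1.9, 2.5)

The orange triangle was at (7.1, 2.2) in frame 1 and (5.2, 4.7) in frame 2.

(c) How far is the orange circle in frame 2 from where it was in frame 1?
1.1

The orange circle moved from (3.2, 5.6) to (3.9, 4.7), a distance of √(0.7² + 0.9²) ≈ 1.1.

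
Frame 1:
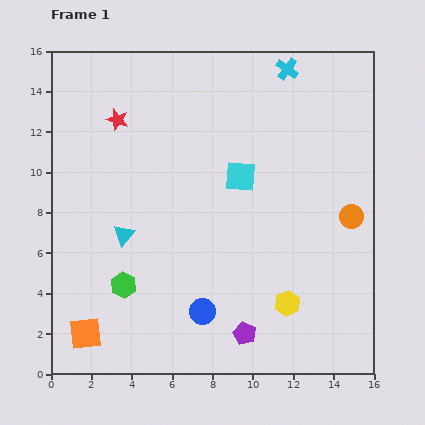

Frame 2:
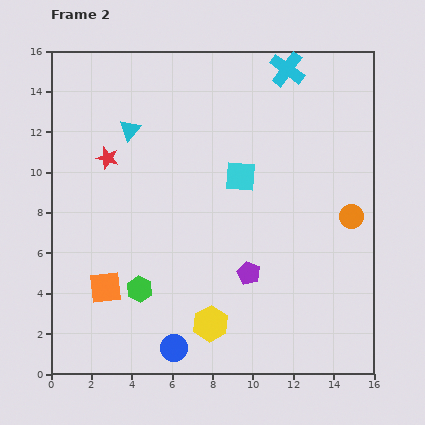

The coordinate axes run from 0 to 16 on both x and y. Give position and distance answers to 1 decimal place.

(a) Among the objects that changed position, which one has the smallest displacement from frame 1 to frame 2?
the green hexagon

(moved 0.8)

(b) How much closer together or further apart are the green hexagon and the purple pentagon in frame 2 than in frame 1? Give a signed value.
-1.0

Distance in frame 1: 6.5. Distance in frame 2: 5.5.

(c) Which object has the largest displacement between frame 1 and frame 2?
the cyan triangle

(moved 5.2; next 3.9)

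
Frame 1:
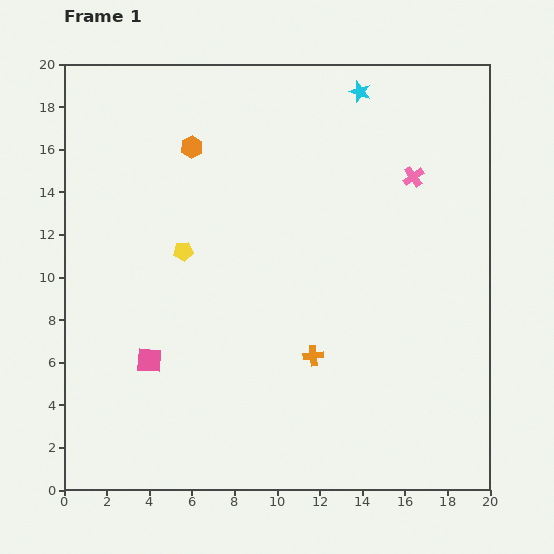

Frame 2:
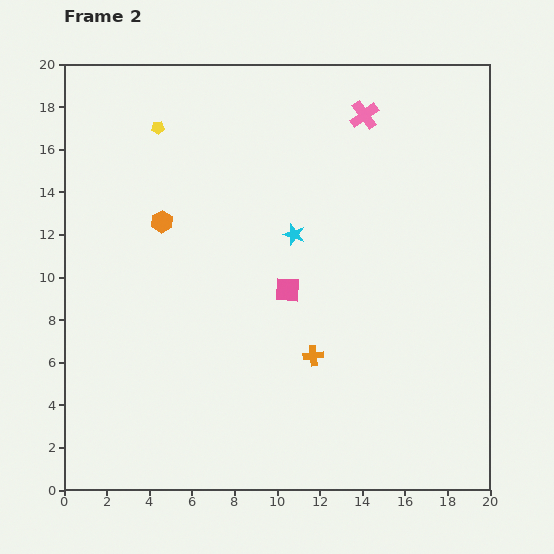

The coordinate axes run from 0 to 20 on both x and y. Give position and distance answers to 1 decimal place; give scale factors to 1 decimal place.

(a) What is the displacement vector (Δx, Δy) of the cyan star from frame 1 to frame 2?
(-3.1, -6.7)

The cyan star was at (13.9, 18.7) in frame 1 and (10.8, 12.0) in frame 2.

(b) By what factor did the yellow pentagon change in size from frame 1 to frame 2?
0.7×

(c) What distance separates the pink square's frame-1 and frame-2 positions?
7.3

The pink square moved from (4.0, 6.1) to (10.5, 9.4), a distance of √(6.5² + 3.3²) ≈ 7.3.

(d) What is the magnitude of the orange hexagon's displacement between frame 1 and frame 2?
3.8

The orange hexagon moved from (6.0, 16.1) to (4.6, 12.6), a distance of √(1.4² + 3.5²) ≈ 3.8.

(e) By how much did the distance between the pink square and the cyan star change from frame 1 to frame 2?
-13.4

Distance in frame 1: 16.0. Distance in frame 2: 2.6.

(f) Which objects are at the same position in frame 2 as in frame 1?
the orange cross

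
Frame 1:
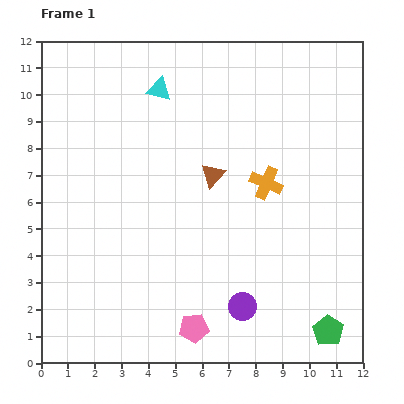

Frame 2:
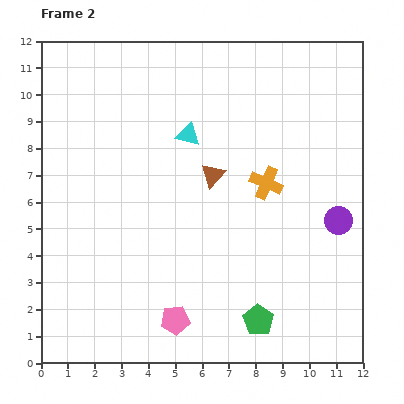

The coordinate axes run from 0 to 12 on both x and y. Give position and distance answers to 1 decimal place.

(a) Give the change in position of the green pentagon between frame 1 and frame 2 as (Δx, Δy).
(-2.6, 0.4)

The green pentagon was at (10.7, 1.2) in frame 1 and (8.1, 1.6) in frame 2.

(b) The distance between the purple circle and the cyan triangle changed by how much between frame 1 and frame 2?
-2.3

Distance in frame 1: 8.7. Distance in frame 2: 6.4.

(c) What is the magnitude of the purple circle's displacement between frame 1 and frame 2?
4.8

The purple circle moved from (7.5, 2.1) to (11.1, 5.3), a distance of √(3.6² + 3.2²) ≈ 4.8.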